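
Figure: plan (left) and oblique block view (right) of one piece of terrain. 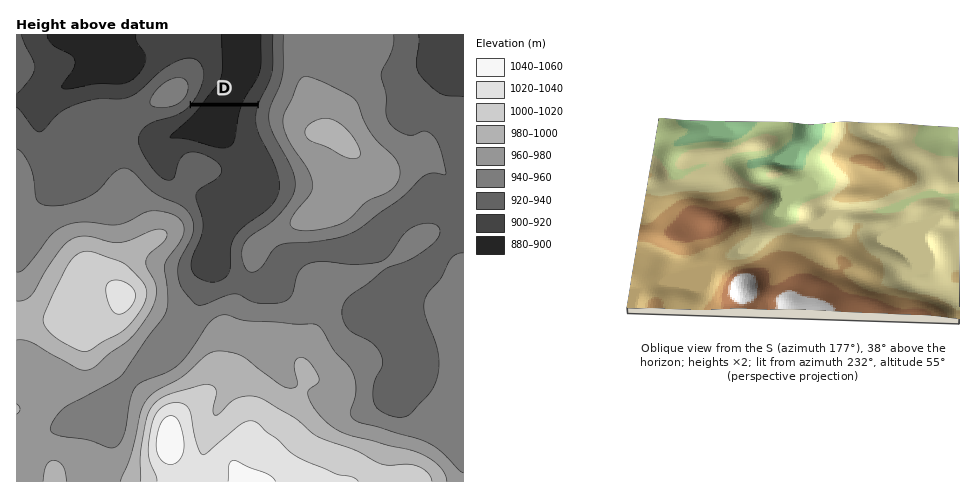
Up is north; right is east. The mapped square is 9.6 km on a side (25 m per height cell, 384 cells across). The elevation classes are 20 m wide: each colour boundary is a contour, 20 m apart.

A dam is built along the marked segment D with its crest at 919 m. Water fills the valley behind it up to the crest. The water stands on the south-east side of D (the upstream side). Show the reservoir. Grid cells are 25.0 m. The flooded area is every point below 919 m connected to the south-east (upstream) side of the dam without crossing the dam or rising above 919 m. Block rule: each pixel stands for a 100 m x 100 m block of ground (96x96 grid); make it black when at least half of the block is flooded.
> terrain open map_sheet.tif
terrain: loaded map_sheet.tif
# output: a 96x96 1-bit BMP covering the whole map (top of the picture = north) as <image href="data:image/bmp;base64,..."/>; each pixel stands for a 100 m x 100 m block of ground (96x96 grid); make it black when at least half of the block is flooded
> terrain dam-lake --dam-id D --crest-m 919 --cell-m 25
<image width="96" height="96" href="data:image/bmp;base64,Qk2+BAAAAAAAAD4AAAAoAAAAYAAAAGAAAAABAAEAAAAAAIAEAAATCwAAEwsAAAIAAAAAAAAA////AAAAAAAAAAAAAAAAAAAAAAAAAAAAAAAAAAAAAAAAAAAAAAAAAAAAAAAAAAAAAAAAAAAAAAAAAAAAAAAAAAAAAAAAAAAAAAAAAAAAAAAAAAAAAAAAAAAAAAAAAAAAAAAAAAAAAAAAAAAAAAAAAAAAAAAAAAAAAAAAAAAAAAAAAAAAAAAAAAAAAAAAAAAAAAAAAAAAAAAAAAAAAAAAAAAAAAAAAAAAAAAAAAAAAAAAAAAAAAAAAAAAAAAAAAAAAAAAAAAAAAAAAAAAAAAAAAAAAAAAAAAAAAAAAAAAAAAAAAAAAAAAAAAAAAAAAAAAAAAAAAAAAAAAAAAAAAAAAAAAAAAAAAAAAAAAAAAAAAAAAAAAAAAAAAAAAAAAAAAAAAAAAAAAAAAAAAAAAAAAAAAAAAAAAAAAAAAAAAAAAAAAAAAAAAAAAAAAAAAAAAAAAAAAAAAAAAAAAAAAAAAAAAAAAAAAAAAAAAAAAAAAAAAAAAAAAAAAAAAAAAAAAAAAAAAAAAAAAAAAAAAAAAAAAAAAAAAAAAAAAAAAAAAAAAAAAAAAAAAAAAAAAAAAAAAAAAAAAAAAAAAAAAAAAAAAAAAAAAAAAAAAAAAAAAAAAAAAAAAAAAAAAAAAAAAAAAAAAAAAAAAAAAAAAAAAAAAAAAAAAAAAAAAAAAAAAAAAAAAAAAAAAAAAAAAAAAAAAAAAAPAAAAAAAAAAAAAAA/gAAAAAAAAAAAAAA/wAAAAAAAAAAAAAA/wAAAAAAAAAAAAAA/wAAAAAAAAAAAAAA/wAAAAAAAAAAAAAA/wAAAAAAAAAAAAAAfwAAAAAAAAAAAAAAfwAAAAAAAAAAAAAAP4AAAAAAAAAAAAAAP4AAAAAAAAAAAAAAP8AAAAAAAAAAAAAAP/AAAAAAAAAAAAAAP/gAAAAAAAAAAAAAP/4AAAAAAAAAAAAAf/8AAAAAAAAAAAAAf/+AAAAAAAAAAAAAf/+AAAAAAAAAAAAAf//AAAAAAAAAAAAAf//AAAAAAAAAAAAAH//AAAAAAAAAAAAAB//AAAAAAAAAAABwA//AAAAAAAAAAADwA//AAAAAAAAAAAHwA/+AAAAAAAAAAAP4B/+AAAAAAAAAAAP4D/+AAAAAAAAAAAf8P/8AAAAAAAAAAAf///4AAAAAAAAAAAf///4AAAAAAAAAAA////wAAAAAAAAAAAf///wAAAAAAAAAAAf///wAAAAAAAAAAAP///gAAAAAAAAAAAB///gAAAAAAAAAAAAP//gAAAAAAAAAAAAD//gAAAAAAAAAAAAB//gAAAAAAAAAAAAAAAAAAAAAAAAAAAAAAAAAAAAAAAAAAAAAAAAAAAAAAAAAAAAAAAAAAAAAAAAAAAAAAAAAAAAAAAAAAAAAAAAAAAAAAAAAAAAAAAAAAAAAAAAAAAAAAAAAAAAAAAAAAAAAAAAAAAAAAAAAAAAAAAAAAAAAAAAAAAAAAAAAAAAAAAAAAAAAAAAAAAAAAAAAAAAAAAAAAAAAAAAAAAAAAAAAAAAAAAAAAAAAAAAAAAAAAA="/>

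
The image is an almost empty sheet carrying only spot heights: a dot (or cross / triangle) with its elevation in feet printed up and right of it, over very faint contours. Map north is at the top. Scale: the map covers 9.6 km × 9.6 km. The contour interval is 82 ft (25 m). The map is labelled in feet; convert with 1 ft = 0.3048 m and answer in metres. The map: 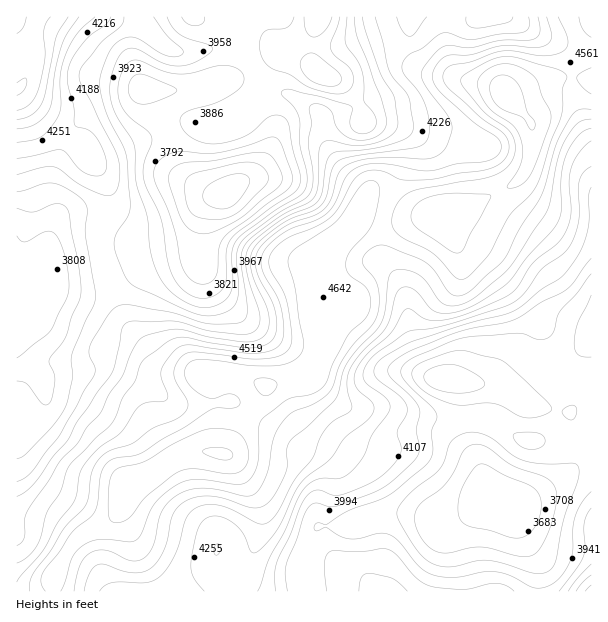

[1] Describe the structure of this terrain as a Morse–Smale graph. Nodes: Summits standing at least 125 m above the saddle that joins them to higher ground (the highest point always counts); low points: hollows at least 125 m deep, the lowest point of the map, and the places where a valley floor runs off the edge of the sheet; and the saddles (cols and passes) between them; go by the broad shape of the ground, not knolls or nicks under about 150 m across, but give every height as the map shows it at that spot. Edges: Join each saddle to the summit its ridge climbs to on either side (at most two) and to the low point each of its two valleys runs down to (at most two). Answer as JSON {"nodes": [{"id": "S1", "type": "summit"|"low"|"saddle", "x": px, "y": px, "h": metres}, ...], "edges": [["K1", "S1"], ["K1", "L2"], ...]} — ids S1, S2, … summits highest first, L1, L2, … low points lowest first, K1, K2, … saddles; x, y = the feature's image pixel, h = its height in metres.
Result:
{"nodes": [
{"id": "S1", "type": "summit", "x": 504, "y": 95, "h": 1465},
{"id": "S2", "type": "summit", "x": 17, "y": 18, "h": 1412},
{"id": "L1", "type": "low", "x": 227, "y": 194, "h": 1059},
{"id": "L2", "type": "low", "x": 515, "y": 507, "h": 1114},
{"id": "K1", "type": "saddle", "x": 384, "y": 215, "h": 1394},
{"id": "K2", "type": "saddle", "x": 99, "y": 249, "h": 1233},
{"id": "K3", "type": "saddle", "x": 240, "y": 32, "h": 1191}],
"edges": [["K1", "S1"], ["K1", "L1"], ["K1", "L2"], ["K2", "S1"], ["K2", "S2"], ["K2", "L1"], ["K3", "S1"], ["K3", "S2"], ["K3", "L1"]]}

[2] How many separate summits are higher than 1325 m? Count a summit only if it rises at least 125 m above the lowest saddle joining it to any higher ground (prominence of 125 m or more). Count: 1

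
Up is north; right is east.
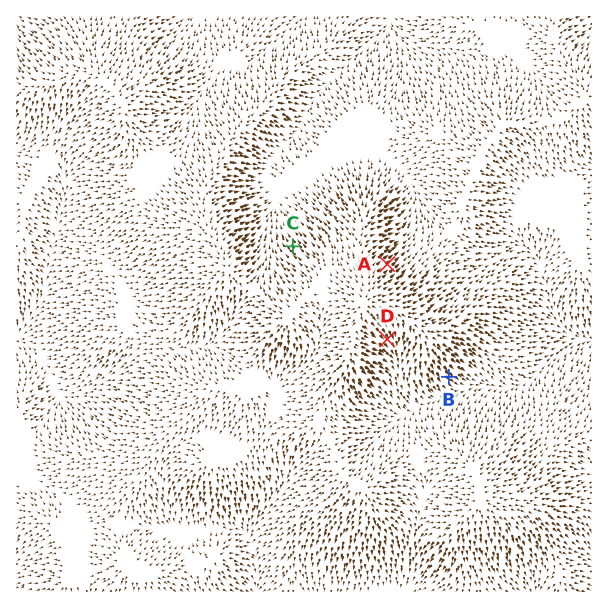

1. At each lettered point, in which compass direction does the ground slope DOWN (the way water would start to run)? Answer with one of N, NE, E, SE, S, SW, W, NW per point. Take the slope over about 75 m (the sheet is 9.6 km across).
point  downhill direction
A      NE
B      SE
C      NW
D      SE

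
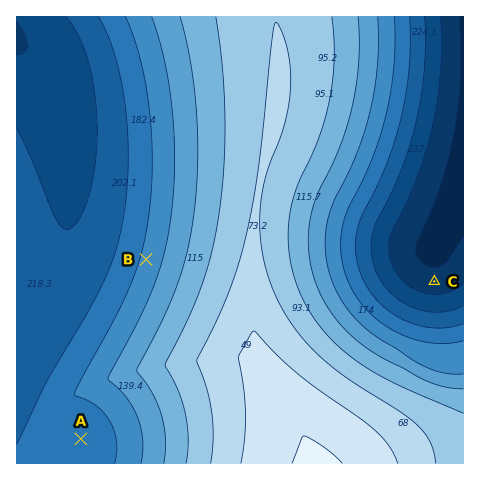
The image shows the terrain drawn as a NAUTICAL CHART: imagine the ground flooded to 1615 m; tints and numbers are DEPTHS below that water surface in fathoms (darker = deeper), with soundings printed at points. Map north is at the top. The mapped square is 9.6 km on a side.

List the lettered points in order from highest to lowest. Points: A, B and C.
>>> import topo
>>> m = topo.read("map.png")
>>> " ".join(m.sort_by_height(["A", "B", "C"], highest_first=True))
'B A C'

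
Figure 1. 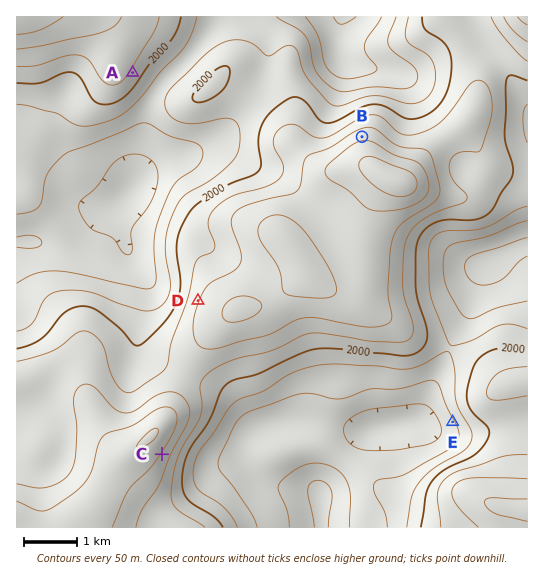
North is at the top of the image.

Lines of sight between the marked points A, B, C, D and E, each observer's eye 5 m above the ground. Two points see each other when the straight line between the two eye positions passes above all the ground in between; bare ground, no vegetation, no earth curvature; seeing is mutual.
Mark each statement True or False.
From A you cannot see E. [True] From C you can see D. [False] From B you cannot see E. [True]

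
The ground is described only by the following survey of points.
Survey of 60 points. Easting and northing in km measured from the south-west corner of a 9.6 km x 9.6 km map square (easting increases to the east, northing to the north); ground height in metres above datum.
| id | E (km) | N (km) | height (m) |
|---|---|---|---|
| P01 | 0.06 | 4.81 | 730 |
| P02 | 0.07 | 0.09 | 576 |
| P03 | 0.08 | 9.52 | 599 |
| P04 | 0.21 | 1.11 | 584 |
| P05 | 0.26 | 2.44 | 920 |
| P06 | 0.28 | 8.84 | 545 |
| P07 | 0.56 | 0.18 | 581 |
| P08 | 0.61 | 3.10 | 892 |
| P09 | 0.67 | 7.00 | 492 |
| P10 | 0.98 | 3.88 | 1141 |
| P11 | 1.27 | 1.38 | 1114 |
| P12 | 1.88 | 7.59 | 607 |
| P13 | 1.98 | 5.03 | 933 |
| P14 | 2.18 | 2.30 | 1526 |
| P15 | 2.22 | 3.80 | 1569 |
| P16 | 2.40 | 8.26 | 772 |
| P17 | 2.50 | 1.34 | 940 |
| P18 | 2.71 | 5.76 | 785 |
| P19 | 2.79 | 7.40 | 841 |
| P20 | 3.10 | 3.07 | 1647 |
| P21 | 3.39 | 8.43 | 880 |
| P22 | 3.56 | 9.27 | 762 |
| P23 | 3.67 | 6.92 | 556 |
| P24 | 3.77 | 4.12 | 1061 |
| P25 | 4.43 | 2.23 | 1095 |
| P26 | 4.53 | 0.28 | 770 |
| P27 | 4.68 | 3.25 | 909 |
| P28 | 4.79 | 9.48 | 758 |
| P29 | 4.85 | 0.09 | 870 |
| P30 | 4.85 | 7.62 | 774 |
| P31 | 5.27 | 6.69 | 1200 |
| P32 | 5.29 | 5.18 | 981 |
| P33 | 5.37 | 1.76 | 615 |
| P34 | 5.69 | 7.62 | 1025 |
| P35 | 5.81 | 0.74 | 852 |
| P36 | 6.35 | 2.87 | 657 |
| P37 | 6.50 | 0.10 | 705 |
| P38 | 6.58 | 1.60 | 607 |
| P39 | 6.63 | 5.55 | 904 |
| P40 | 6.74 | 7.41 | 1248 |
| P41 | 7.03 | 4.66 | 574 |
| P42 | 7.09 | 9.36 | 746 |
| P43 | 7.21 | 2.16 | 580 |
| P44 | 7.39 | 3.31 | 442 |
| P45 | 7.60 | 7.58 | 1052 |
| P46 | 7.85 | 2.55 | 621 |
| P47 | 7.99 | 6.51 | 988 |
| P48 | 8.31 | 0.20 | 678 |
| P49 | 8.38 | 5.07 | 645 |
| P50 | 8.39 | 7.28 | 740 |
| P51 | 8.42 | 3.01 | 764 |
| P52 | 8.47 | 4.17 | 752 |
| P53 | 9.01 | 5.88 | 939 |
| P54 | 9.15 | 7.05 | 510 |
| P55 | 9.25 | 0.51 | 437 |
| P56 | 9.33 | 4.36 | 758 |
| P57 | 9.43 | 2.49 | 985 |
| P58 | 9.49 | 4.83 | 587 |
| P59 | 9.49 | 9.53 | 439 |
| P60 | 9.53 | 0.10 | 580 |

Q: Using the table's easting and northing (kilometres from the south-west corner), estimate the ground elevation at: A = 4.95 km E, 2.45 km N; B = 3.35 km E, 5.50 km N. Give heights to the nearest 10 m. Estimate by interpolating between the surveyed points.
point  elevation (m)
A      870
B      950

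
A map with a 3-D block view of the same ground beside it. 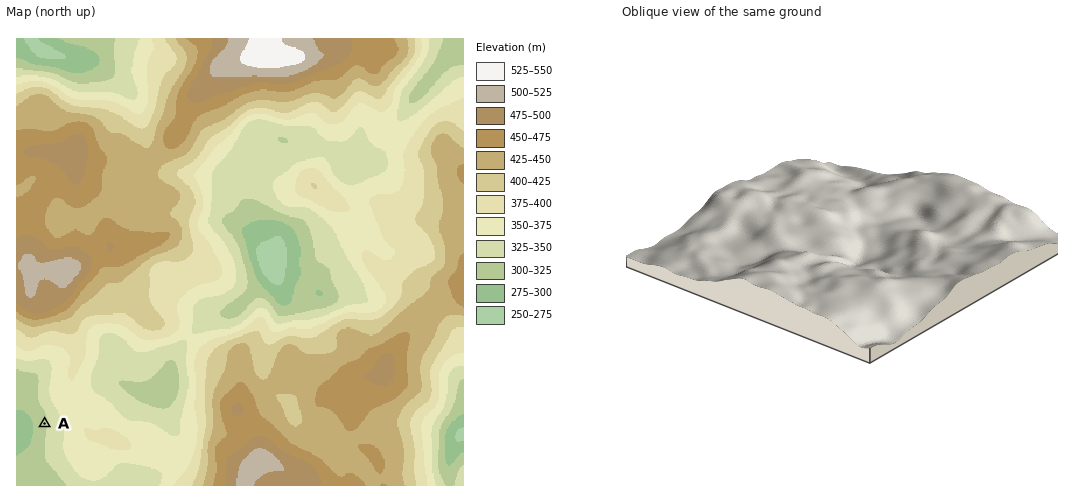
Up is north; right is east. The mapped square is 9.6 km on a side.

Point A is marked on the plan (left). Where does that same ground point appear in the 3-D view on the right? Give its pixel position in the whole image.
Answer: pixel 670 246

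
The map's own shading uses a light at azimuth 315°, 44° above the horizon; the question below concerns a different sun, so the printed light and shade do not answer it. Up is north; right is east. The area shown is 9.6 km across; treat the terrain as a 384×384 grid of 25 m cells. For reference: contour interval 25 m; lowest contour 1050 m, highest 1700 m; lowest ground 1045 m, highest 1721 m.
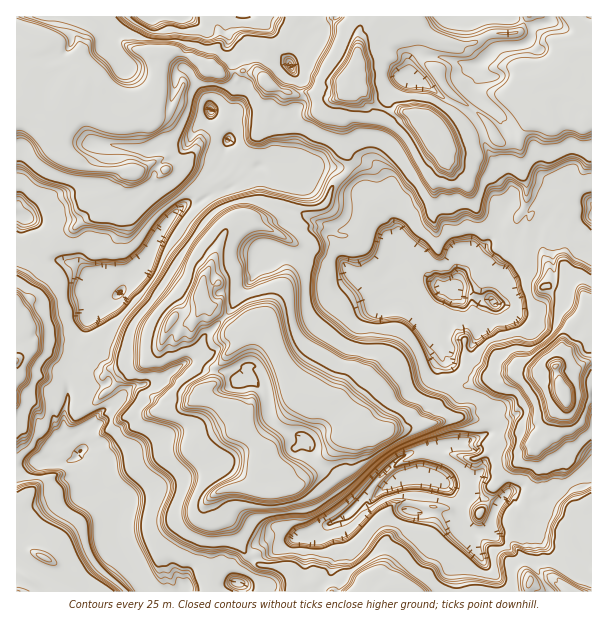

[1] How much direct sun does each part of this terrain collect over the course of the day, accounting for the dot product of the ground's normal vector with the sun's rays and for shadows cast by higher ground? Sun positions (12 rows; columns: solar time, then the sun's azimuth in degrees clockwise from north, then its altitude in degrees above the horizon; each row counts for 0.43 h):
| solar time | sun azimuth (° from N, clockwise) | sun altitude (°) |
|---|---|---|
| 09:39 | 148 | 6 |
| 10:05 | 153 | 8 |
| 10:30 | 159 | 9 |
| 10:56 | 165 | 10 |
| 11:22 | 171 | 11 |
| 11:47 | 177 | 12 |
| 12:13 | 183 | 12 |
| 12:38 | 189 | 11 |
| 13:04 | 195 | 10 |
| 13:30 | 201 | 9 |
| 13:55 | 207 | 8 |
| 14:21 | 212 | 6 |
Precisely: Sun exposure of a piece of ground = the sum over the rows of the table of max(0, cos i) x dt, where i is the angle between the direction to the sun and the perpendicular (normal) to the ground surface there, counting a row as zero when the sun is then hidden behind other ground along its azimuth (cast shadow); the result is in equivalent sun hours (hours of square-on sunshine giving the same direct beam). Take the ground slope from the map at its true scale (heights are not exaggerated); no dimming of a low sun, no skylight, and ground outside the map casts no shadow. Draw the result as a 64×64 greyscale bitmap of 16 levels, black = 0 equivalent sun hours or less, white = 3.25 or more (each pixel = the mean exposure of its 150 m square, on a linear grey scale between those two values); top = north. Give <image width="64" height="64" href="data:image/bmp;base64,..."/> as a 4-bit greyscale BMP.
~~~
<image width="64" height="64" href="data:image/bmp;base64,Qk12CAAAAAAAAHYAAAAoAAAAQAAAAEAAAAABAAQAAAAAAAAIAAATCwAAEwsAABAAAAAAAAAAAAAAABEREQAiIiIAMzMzAERERABVVVUAZmZmAHd3dwCIiIgAmZmZAKqqqgC7u7sAzMzMAN3d3QDu7u4A////AAJDNERDEAJEZkVUMAA0Q0REEAJENEMgMhEiETRnSVIAQyRERCAAE0inmERGaneYQzQhETRDIQEgAAAANCIzEAEzRWRCAAAjWZnJREV43aUyIhAAASAAAQAAAABDAAAAEkWYNEEAASN3Z1VVRYtAARAAAAAAAAAAAAAAATIREAEiRBA0MAASNIREau/+xRAAAAAAAAAAAAABEAARAQAAEjNDEjQhERI1ZFnqZmZVQQAAAAAAAAAAASIAAAAAAAFERENDMhIhIjREq1jf/aV0EAAAAAAAAAASEAAAABAAAUREREIAEiEiIkR0a3VYllpkRDAAAAAAAAAAABYRMQAANEREIAAQIjMiMzRVRERrq//+6jAAAAAAAAEiNkEjMiEUREQQAQAjMzIzEzNZdVjO///cxxAAAAABIiIQIgIzMhM0NEAhASMzNEMiIife79us7ZzdogAAAAAAEyBWETQyEBICMiESMzNZUyMxIBRURERGtX3cMAAAAAACImh3RDMgAAACISIzNbdDZzMxAANEREM2Vs7TAAAAACMhFHZb2WIAEAABIzM1ZFqkSEIQA0REMQJESO5hIAAVU2U0julpyzEgAAISMzVEaEWnMyADREIAA4qZn/w2eHVZmnREnIRFplYgE0EzZ0RURWRDNHVEQQAjaczu//hDMyABVCR4u2Rqx3QjRUR3VoRDNER8tkMhEjR3VVfP//2FMQMzMzRZyWmIalRDSJXNdEQ0RXZEMQEzV0REREar///tyEM0EkR8tkVFlsdCOnRovHRGdEQwBIrKdERDMiJGve+VVDIkWcuIRYWIe8hDRKuGaJpkRDEWmnZUREIAEyABNEMzQyNaioZllFZEeUETEkSNyERDMzd0RERDIAARAAEAFERFRWW8d0QzRUQ4YgIgJDNEIRATRkREREEAAQAAAAAja8aFd3RVlVRFRDFFMRACETQgAANVREQyEAARAAAAAUrHaoh1QjN3eERERlqnQgAQARAAI2REMgAAEiABAAASNkSqaUMQNERERERCdknbYAEAEhI1dEMAAAEhACIQAAIhNEQ0RiJHaWl0REIURVaIMhBLlmlkMAAAAQABIgAAAiEzEiAhIhQllXREQyNERnVUIRWsuEQQAAAAABIgEQABERIQAAASAENEVERDIjREiZhFdUeFQwAAAAAAEQEgABIQAAAAABABRDRDMjMhMzNmiXM1RERDEQAAAAAAAQAREAAAAAAAABNEMyMgASEhIjdGuiFEREIhAAAAAAAAASIQAAAAAAABM0ITIyAAAQECEzN4gBNEMjEAAAAAAAASIhARAAAAAAAjMSMzEAAAAAEQFERQABISMyAAAAAAASIhAAAAAAAAABMRMiMREAAAAAEDQhEAAAE0MAAAAAACIhAAAAAAEREQEwAQJDIiEAAAARFDQhAAAjQxAQAAACIiAAAkQhE0UhAAEAEjUzMiEAAAISMyIAABE0MjAAASIzMREkMiJDERIgAAASJEMzMhAAASAxIgAAACRTMBIjIzNHh2MzI3MhEyEAASEki7qVERERIBMiAAABM2NFh0MzMzRUUzN5QyICEAESNXh1VVZREQERAjMQABIzdVh4kzMzSoMzSIQzIQAAEzMzREREREMREAIiRWMiV0M0NERlMzaleGWFMzMiEAASMzNIRFaZRCEQADNEnM2BIxNERFZDamZJu4YzMzMxESABMza97aiEQQEAA0RHUQEzJERESrmUjFZURDNEQzMzEAJENXZURGhUEBAANEMQEjR5hUREilSG3au0M0RENEQSR0RHZERERpZREAABEAEjRWhlRERERmRVmWRENEREREilRHVEREREaWYxAAAAAREAA1RERERJV1VoVkRHVEREalRYhUREVlRFhSIQAAAAAAACZkRERJh9/+xpx1dkRESUXOyFVWjO6FVIUhEAAAAAAAE5hVVGpaZnVWeb2WREREjIV77+7HRXamRzIQAAAAAREQOal4tYZuxkhVdleXRFjXW9ljEAAQFQJEMhEAABIzMjZ2ZYtllqZ1RmRER83ZnUSZRDEAAAAAEyJCIRESMzNFiFV4lkhadEVEaqqEVHylRpVEIBAAASI0ECMgJLpWeM2lRGdUaHhEMjN7mHWIZFXMVERlaczMyVRQAjNGaMzMhVZ1REi2pUQiM2QjfM3b7pVERFm4ZWd5yGICRkRERFVZ7uzN7GpkQxIjUSR4ZXlnRERERURERERoZiEkQ0RERbtlWIZViEQxEhURRlREREREREREREREREV2QCRFREVUNEV5hVRCIQARQRSFREREREREREREREREQ1VoWMlHjMpkXNzJMxAAACMBWFRERERERERERERDI0RCVbzbdWzHQkQ0RFUzEAACICMzNERERERERERERDAAJEIkjvlVhjAAA0REQjEAABISMgAURERERERERERDAAAkQwS5dWhRAAABMDRDMQABMzIiM0RERERERERERDAAAmRIa1MQEAAAAREhFEM1QSMhIzIjMzM0REREREIzEAFbVEijEAEhABIyIRIDIjRGYiWJljEAAANEREREQhIgI1IiIgAAECMhIzMiEhETNHh3dlRpcxAAJENEREQxEBIyAAAAAAAAAiETMzISIRM0RVVCEAKLukEyIzRDIQAAEzIAAAAAAAAAAANDMyMhEzREQwAAAAERIgADRBAAAAEjMQAAAAAAAAAAAUQzURMzRERCAAAAAABIQFVC"/>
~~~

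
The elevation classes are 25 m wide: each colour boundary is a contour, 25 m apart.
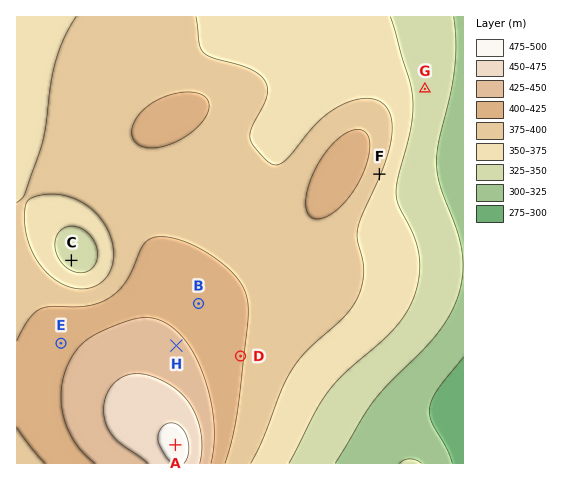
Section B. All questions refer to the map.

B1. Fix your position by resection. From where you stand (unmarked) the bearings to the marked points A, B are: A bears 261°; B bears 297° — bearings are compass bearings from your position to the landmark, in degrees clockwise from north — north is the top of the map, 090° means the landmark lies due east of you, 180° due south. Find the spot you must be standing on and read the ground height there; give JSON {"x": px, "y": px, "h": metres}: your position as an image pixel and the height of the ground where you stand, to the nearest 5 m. {"x": 404, "y": 408, "h": 310}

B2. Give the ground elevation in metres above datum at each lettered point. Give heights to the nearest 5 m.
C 340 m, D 400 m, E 415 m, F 375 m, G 340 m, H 430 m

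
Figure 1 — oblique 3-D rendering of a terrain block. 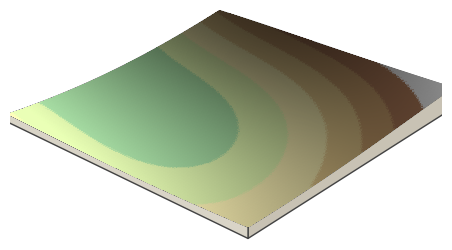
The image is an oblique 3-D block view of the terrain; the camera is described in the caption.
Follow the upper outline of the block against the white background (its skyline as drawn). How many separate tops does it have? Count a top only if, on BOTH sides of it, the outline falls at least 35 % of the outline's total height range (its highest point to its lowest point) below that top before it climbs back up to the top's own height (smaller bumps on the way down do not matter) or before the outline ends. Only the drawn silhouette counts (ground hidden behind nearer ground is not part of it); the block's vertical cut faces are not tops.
1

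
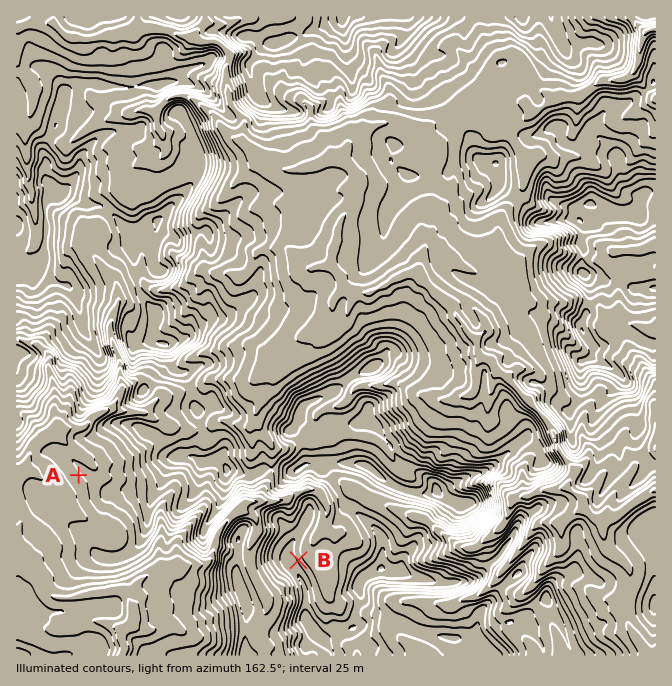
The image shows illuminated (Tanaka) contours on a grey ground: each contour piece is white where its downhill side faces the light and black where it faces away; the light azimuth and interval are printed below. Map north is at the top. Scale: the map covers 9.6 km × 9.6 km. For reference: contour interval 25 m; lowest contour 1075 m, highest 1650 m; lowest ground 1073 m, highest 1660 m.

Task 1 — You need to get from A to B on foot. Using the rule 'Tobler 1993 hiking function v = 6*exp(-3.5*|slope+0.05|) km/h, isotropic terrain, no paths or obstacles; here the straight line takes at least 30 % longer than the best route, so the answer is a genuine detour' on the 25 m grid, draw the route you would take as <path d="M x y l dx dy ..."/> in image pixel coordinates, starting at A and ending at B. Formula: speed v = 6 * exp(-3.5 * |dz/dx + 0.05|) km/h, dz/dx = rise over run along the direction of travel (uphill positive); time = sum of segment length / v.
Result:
<path d="M78 475l7 3 3 0 14 7 62 0 10-5 3 0 13 7 2 1 7 4 6-4 4 2 6 7 4 6 3 2 3-2 14-13 3-2 2 0 6 4 10 0 4 1 3 4 7 3 1 3 7 0 3 2 2 2 3 7 0 3 2 3 0 15 3 7 0 12 3 6"/>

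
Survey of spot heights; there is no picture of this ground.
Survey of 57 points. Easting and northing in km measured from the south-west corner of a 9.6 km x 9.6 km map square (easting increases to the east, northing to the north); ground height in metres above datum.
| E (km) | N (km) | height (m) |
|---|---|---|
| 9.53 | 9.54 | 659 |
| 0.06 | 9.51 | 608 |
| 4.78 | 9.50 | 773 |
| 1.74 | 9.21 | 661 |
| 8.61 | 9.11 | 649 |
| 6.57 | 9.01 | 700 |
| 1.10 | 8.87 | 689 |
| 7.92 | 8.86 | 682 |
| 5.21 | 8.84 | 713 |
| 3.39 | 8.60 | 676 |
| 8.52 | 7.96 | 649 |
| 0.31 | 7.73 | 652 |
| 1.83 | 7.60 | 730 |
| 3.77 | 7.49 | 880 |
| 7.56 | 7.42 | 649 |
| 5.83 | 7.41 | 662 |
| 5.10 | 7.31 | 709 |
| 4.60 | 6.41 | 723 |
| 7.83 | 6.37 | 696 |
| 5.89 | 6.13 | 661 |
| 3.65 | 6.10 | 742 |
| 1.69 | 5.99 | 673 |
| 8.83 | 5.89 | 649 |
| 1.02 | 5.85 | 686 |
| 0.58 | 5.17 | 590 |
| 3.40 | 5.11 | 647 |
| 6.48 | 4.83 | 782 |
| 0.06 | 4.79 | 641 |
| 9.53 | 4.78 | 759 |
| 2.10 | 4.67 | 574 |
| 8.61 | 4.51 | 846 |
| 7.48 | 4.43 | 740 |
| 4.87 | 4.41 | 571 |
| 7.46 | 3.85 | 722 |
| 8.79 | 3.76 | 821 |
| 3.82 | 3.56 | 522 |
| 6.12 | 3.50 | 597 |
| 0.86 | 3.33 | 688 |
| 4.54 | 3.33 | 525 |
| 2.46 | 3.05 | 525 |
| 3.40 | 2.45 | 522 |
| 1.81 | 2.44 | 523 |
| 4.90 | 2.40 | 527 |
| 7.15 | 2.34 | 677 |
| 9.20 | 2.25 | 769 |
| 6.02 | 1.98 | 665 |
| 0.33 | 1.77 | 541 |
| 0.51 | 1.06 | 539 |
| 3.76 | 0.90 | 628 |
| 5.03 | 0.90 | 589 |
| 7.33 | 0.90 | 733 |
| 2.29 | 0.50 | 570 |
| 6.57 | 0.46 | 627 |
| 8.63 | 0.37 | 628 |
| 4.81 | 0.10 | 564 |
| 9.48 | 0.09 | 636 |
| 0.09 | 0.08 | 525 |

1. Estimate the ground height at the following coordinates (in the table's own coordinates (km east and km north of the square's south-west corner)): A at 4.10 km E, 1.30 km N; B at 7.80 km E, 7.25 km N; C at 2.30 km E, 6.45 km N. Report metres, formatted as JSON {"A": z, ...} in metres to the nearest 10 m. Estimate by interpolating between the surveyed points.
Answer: {"A": 590, "B": 650, "C": 690}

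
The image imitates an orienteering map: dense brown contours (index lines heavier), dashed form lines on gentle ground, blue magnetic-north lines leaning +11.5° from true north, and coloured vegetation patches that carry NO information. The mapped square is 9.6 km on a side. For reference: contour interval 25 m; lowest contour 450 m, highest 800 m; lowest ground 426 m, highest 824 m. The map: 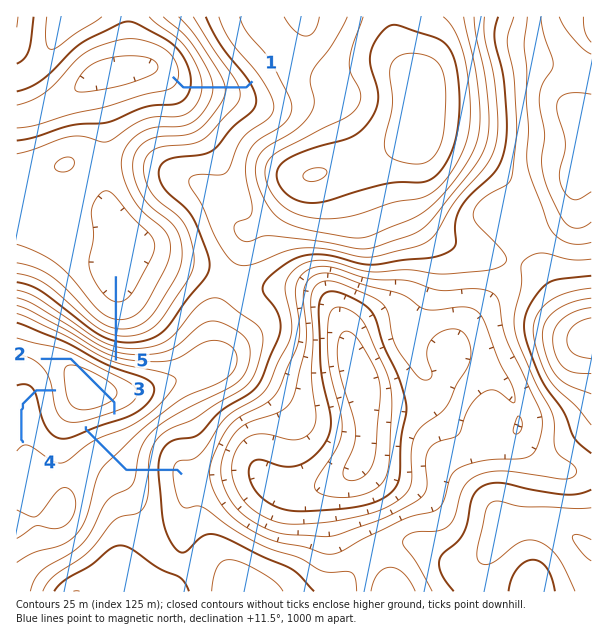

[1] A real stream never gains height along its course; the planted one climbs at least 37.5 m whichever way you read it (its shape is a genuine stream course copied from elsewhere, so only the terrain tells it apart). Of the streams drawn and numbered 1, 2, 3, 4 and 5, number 3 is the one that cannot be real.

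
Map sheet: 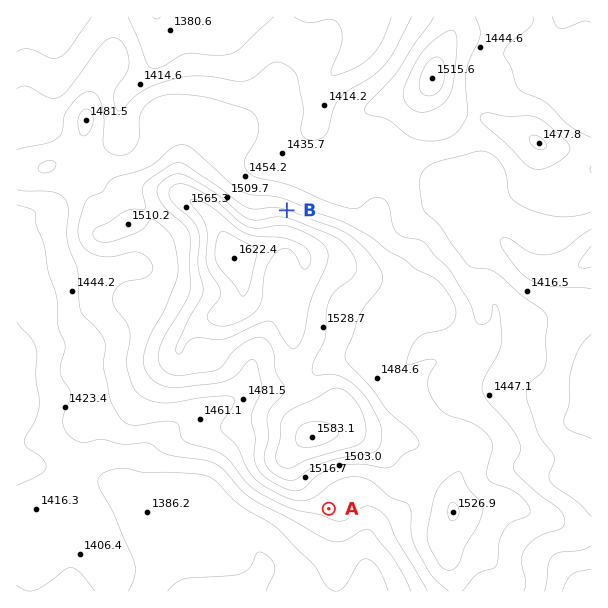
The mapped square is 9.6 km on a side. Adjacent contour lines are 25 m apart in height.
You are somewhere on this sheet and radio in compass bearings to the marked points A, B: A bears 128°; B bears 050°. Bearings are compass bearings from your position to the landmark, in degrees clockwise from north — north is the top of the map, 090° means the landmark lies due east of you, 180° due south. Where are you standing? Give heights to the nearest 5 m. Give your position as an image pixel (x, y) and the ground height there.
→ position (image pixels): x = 123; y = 348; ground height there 1465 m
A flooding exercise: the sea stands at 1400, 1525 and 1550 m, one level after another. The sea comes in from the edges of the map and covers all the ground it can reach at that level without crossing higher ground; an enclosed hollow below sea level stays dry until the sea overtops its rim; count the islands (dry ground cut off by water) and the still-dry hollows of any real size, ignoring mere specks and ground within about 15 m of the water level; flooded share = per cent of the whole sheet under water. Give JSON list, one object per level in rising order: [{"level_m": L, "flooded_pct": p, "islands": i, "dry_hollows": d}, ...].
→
[{"level_m": 1400, "flooded_pct": 12, "islands": 0, "dry_hollows": 0}, {"level_m": 1525, "flooded_pct": 90, "islands": 1, "dry_hollows": 0}, {"level_m": 1550, "flooded_pct": 94, "islands": 2, "dry_hollows": 0}]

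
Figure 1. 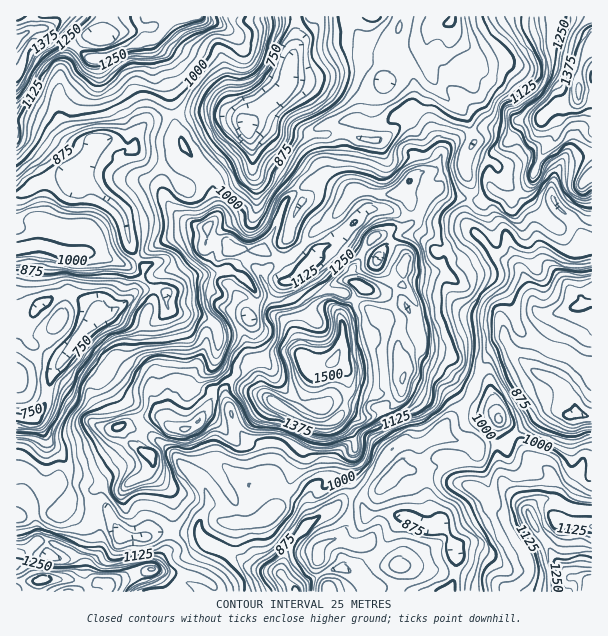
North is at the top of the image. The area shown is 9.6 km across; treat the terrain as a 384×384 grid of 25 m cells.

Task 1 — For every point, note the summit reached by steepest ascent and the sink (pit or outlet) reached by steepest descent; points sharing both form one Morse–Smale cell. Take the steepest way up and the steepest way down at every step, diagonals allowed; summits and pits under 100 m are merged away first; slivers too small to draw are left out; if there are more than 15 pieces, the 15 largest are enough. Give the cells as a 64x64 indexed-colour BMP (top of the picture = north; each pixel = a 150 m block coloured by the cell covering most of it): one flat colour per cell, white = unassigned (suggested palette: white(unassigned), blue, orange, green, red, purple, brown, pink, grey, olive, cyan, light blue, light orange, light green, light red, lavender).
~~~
<image width="64" height="64" href="data:image/bmp;base64,Qk12CAAAAAAAAHYAAAAoAAAAQAAAAEAAAAABAAQAAAAAAAAIAAATCwAAEwsAABAAAAAAAAAA////ALR3HwAOf/8ALKAsACgn1gC9Z5QAS1aMAMJ34wB/f38AIr28AM++FwDox64AeLv/AIrfmACWmP8A1bDFAN3d3d3d3d3d3d3dAAAAAAMzMzMzMzMzM6qqqqqqqqqq3d3d3d7u3d3d3dAAAAAAMzMzMzMzMzMzOqqqqqqqqq/d3d3d7u7u7u7u7gAAAzMzMzMzMzMzMzM6qqqqqqqv/93d3d3u7u7u7u7u4AMzMzMzMzMzMzMzMzqqqqqqqv//3d3d3d7u7u7u7u7jMzMzMzMzMzMzMzMzOqqqqqqq///d3d3d3u7u7u7u5mYzMzMzMzMzMzMzMzM6qqqqqq///93d3d3e7mZu7uZmZjMzMzMzMzMzMzMzM6qqqqqq////3d3d3d7mZmZmZmZmMzMzMzMzMzMzMzM6qqqqqqr////d3d3d3mZmZmZmZmZmZjMzMzMzMzMzMzqqqqqqr////93d3d3eZmZmZmZmZmZmYzMzMzMzMzMzqqqqqqrP//zMAA3QAAZmZmZmZmZmZmZmMzMzMzMzMzOqqqqqqszMzMwAAAAAJmZmZmZmZmZmZmYzMzMzMzMzM6qqqqqszMzMzAACIiIiIiZmZmZmZmZmZjMzMzMzMzMzqqqqqszMzMzMAAIiIiIiIiZmZmZmZmZmYzMzMzMzMzOqqqqqzMzMzMwAAiIiIiIiJmZmZmZmZmZjMzMzMzMzMzOqqqrMzMzMzAACIiIiIiJmZmZmZmZmZmYzMzMzMzMzMzqqqszMzMzMAAIiIiIiJmZmZmZmZmZmZjMzMzMzMzMzOqqqzMzMzMwAAiIiIiJmZmZmZmZmZmZmYzMzMzMzMzqqqqrMzMzMzAACIiIiImZmYRFmYRZmZmZjMzMzMzMzM6qqqszMzMzMIiIiIiIiIiIhEREREWZmYRERMxMzMzMzOqqszMzMzMwiIiIiIiIiIiERERERFmYRERERERMzMzMzrMzMzMzMRCIiIiIiIiIiIREiERERERERERERETMzMzPMzMzMzMxEIiIiIiIiIiIiEiIRESEREREREREREzMzNEzMzMzMxEQiIiIiIiIiIiIiIiIiIRERERERERETMzNETMzMzMxERCIiIiIiIiIiIiIiIiIhERERERERERMzNEREzMzMREREIiIiIiIiIiIiIiIiIiERERERERERFERERETMzEREREQiIiIiIiIiIiIiIiIiEREREREREREUREREREzERERERCIiIiIiIiIiIiIiIiIREREREREREREUREREREREREREIiIiIiIiIiIiIiIiIRERERERERERERREREREREREREQiIiIiIiIiIiIiIiIhERERERERERERFERERERERERERLIiIiIiIiIiIiIiIhEREREREREREREUREREREREREREuyIiIiuyIiIiIiIiERERERERERERERRERERERESZmUS7uyIru7siIiIiIiIhERERERERERERRERERERESZmZmbu7u7u7u7IiIiIiIhERERERERERERRERERERERJmZmZu7u7u7u7uyIiIiIhERERERERERERFEREREREREmZmZm7u7u7u7u7IiIiIiEREREREREREREUREREREREmZmZmbu7u7u7u7siIiIiIRERERERERERERERFEREREmZmZmQu7u7C7u7siIiIiIhEREREREREREREREURERJmZmZmZC7sAAAu7uyIiIiIiIRERERERERERERERRERJmZmZmZkLu7AAC7uyIiIiIiERERERERERERERERRERJmZmZmZmZu7u7u7u7IiIiIiERERERERERERERERRERJmZmZmZmZm7u7u7u7siIiIiIhERERERERERERERREREmZmZmZmZmbu7u7u7siIiIiIiERERERERERERERFERESZmZmZmZmZu7u7u7siIiIiIiIREREREREREREREURERJWZmZmZmZl7u7u7siIiIiIiIhERERERERERERERERERFVVVmZmZmXe7u7siIiIiIiIiERERERERERERERERERFVVVVZmZmZd3d3uyIiIiIiIiEREREREREREREREREREVVVVVWZmZl3d3d3IiIiIiIiERERERERERERERERERERVVVVVZmZmXd3d3ciIiIiIiERERERERERERERERERERFVVVVVmZmZd3d3d3IiIiIiIRERERERERERERERERERERVVVVVZmZl3d3d3d3dyIiIRERERERERERERERERERERFVVVVVWZmXd3d3d3d3ciIhERERERERERERERERERERFVVVVVVZmZd3d3d3d3d3IiERERGBEREREREREREREREVVVVVVZmZl3d3d3d3d3d3iIiIiIgRERERERERERERERVVVVVVmZmXd3d3d3d3d3eIiIiIiIEREREREREREREVVVVVVVVVWZd3d3d3d3d3d4iIiIiIiBEREREREREREVVVVVVVVVVVl3d3d3d3d3d3iIiIiIiIgRERERERERERVVBVVVVVVVVXd3d3d3d3d3iIiIiIiIiBERERERERERVQAFVVVVVVVVd3d3d3d3d3eIiIiIiIiIgRERERERERFVAAVVVVVVVVV3d3d3iHd3d4iIiIiIiIiBEREREREREVUABVVVVVVVVXd3d3iIiHd4iIiIiIiIiIERERERERERVQBVVVVVVVVVd3d4iIiIiIiIiIiIiIiIgRERERERERFVBVVVVVVVVVWId4iIiIiIiIiIiIiIiIiBERERERERERVVVVVVVVVVVYiIiIiIiIiIiIiIiIiIiIEREREREREREVVVVVVVVVVV"/>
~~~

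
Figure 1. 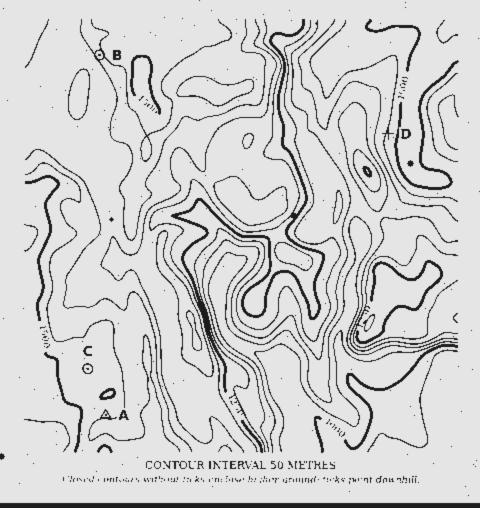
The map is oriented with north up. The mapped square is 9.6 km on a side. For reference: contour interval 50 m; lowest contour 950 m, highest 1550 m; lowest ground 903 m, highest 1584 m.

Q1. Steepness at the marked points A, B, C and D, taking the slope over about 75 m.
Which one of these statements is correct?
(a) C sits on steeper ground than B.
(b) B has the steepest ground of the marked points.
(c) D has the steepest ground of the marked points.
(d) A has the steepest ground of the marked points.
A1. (b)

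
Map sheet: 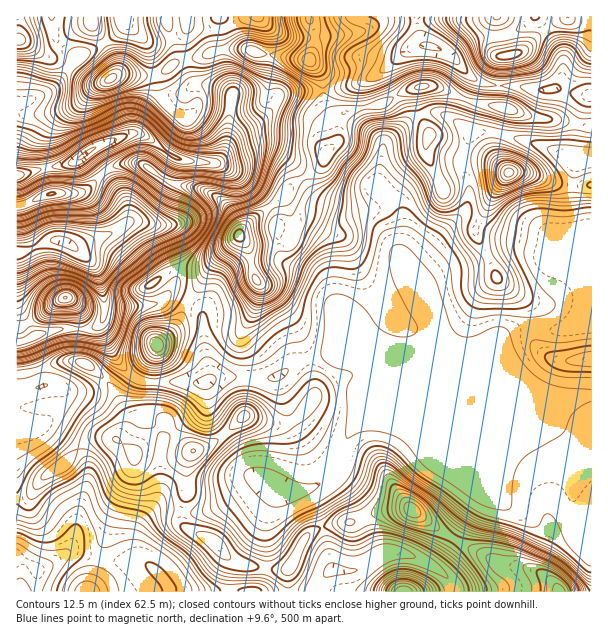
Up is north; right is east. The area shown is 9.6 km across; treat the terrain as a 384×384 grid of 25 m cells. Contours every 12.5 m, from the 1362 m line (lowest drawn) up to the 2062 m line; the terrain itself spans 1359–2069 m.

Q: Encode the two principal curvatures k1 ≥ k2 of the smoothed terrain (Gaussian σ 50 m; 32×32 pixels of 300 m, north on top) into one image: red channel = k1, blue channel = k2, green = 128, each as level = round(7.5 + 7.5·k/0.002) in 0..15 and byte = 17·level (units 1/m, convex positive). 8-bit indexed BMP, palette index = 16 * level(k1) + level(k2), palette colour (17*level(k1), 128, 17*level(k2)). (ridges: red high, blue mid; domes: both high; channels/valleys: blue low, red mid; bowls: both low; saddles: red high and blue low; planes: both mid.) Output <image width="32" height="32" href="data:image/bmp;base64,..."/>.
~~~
<image width="32" height="32" href="data:image/bmp;base64,Qk02CAAAAAAAADYEAAAoAAAAIAAAACAAAAABAAgAAAAAAAAEAAATCwAAEwsAAAABAAAAAAAAAIAAABGAAAAigAAAM4AAAESAAABVgAAAZoAAAHeAAACIgAAAmYAAAKqAAAC7gAAAzIAAAN2AAADugAAA/4AAAACAEQARgBEAIoARADOAEQBEgBEAVYARAGaAEQB3gBEAiIARAJmAEQCqgBEAu4ARAMyAEQDdgBEA7oARAP+AEQAAgCIAEYAiACKAIgAzgCIARIAiAFWAIgBmgCIAd4AiAIiAIgCZgCIAqoAiALuAIgDMgCIA3YAiAO6AIgD/gCIAAIAzABGAMwAigDMAM4AzAESAMwBVgDMAZoAzAHeAMwCIgDMAmYAzAKqAMwC7gDMAzIAzAN2AMwDugDMA/4AzAACARAARgEQAIoBEADOARABEgEQAVYBEAGaARAB3gEQAiIBEAJmARACqgEQAu4BEAMyARADdgEQA7oBEAP+ARAAAgFUAEYBVACKAVQAzgFUARIBVAFWAVQBmgFUAd4BVAIiAVQCZgFUAqoBVALuAVQDMgFUA3YBVAO6AVQD/gFUAAIBmABGAZgAigGYAM4BmAESAZgBVgGYAZoBmAHeAZgCIgGYAmYBmAKqAZgC7gGYAzIBmAN2AZgDugGYA/4BmAACAdwARgHcAIoB3ADOAdwBEgHcAVYB3AGaAdwB3gHcAiIB3AJmAdwCqgHcAu4B3AMyAdwDdgHcA7oB3AP+AdwAAgIgAEYCIACKAiAAzgIgARICIAFWAiABmgIgAd4CIAIiAiACZgIgAqoCIALuAiADMgIgA3YCIAO6AiAD/gIgAAICZABGAmQAigJkAM4CZAESAmQBVgJkAZoCZAHeAmQCIgJkAmYCZAKqAmQC7gJkAzICZAN2AmQDugJkA/4CZAACAqgARgKoAIoCqADOAqgBEgKoAVYCqAGaAqgB3gKoAiICqAJmAqgCqgKoAu4CqAMyAqgDdgKoA7oCqAP+AqgAAgLsAEYC7ACKAuwAzgLsARIC7AFWAuwBmgLsAd4C7AIiAuwCZgLsAqoC7ALuAuwDMgLsA3YC7AO6AuwD/gLsAAIDMABGAzAAigMwAM4DMAESAzABVgMwAZoDMAHeAzACIgMwAmYDMAKqAzAC7gMwAzIDMAN2AzADugMwA/4DMAACA3QARgN0AIoDdADOA3QBEgN0AVYDdAGaA3QB3gN0AiIDdAJmA3QCqgN0Au4DdAMyA3QDdgN0A7oDdAP+A3QAAgO4AEYDuACKA7gAzgO4ARIDuAFWA7gBmgO4Ad4DuAIiA7gCZgO4AqoDuALuA7gDMgO4A3YDuAO6A7gD/gO4AAID/ABGA/wAigP8AM4D/AESA/wBVgP8AZoD/AHeA/wCIgP8AmYD/AKqA/wC7gP8AzID/AN2A/wDugP8A/4D/AIeGh5iYh4eHd3aFlYR0laZ1h4eVx9rHpHR1lod3t+qyh3aGh4aHd3d2dpeoyMe3uIZ2hoWElIJzhqeol9fYlXJ2h4aGh4d3dYWHt7iGdnXHlnWWhnVzdZe3x7jIloODhoeXh3aHh3aGqLenl3Z2dZfHtqmXlZe3x7eWhYSDhoeHmId3doeHd4aXloWGh3d3hYWXuKamydmnhnR1doeIh4emp3Z2hpeYhoaol3Z3d3d3dnV2hpfXp4SEdneHh4iHh4bIuIV1mJiHhqaFdXd3d4eHd3aG2KZzdXd3h4eHh4eHhoa3poaXmIeGuLh1dXZ3h4eHhpa3hHaHh4eHh4d3h4d3dnanqJiHh4anttaGhoeHh4eHhoWGh4eHh4eHh4d3h4d3doeHl4eHmJZkptm3lpeHh4d3h4eHd3d3d3eHh4eIh4iHdnaXp6iolnWFuaaGh5iHh3d3h4eHh4d3d4eHh4eGdnZ1lreEgoKEdoWUhXaHmIeHh4eHh4eIh4d3h4aGdvfmxuj3k6O3poWGhoaHh4aGh4eHh4eHh4eHh4eHl6iXcJXY2KSip9u5hXaHmId3h4d3h4eHh4d3h4d3h4eXh5elgICQYWS4yseWhoenhnaHh4eHh4iIiIeHh3d3h4d2hpT2t+ahc7STlZZ2dpW1hZWHd3eHiIeHh4eHdoaHh4d3pMb9+8DE6KZ0l4Z0ldnIlXV3d4eHh3eHh5eYp5eHh4eFpsalYKXI+LaGpmO36aandXeHh4d3d3d3h6mohneHh3Okk3F0lHSm6NXWpsW2dKZ2dpeGd3d3d3aWp4Z2d4d3koJzdIWFhYSEhMX52qeVqJanqYd2d3d2h7iHdod3d4e3ZGOEpIN0cnBQYMf6tnWXl4aHhoeHhoWVp5Z2d3aGdvf219jIhWOFlnW085Xlt5eHh4aGh4aFyJWFxnRkdYaGg/j59udzY6f49vi2YoTYp5amdXZ3dnXIloTWyKa2prdwkIBh1/X3+bSAgGBzdciWp7h2hIaGp6d2hLf856aGhqe4pXCAk8ezkJCjgoaFlpaYuLmUdIe4h4aVtpWDg3WGh5jHpnOAYHC267iThYaGl5eHt3NThaiphXWDgoSWlqeXprfYuIZipfe4uZOml5SomIe3xreUlIN0lrbY18inloZ1hcbXp7TVloa4c2S3dISmlpWm18a3tubWxqWEdYV2dYaTtfn61raXdaV0Y6R0hbWmhXODt9nZlICQgYOUhoaWt6dyhMi3lLi2uLW32MbYyoZ1h4WDhINxpfrpyZVjp8qVhoakk4RzpXaXpdi3lJS2p5aXhnZ1dHS1pZbHpXSmp3WGqMl1dZa4dYaWlHODqLiXhpeol6W2yKenlnWmuKY="/>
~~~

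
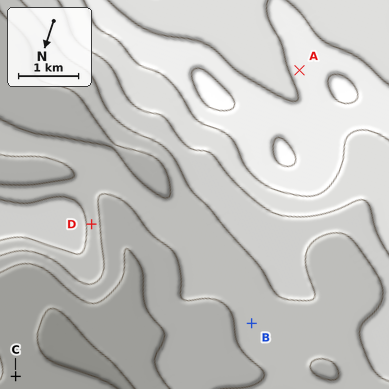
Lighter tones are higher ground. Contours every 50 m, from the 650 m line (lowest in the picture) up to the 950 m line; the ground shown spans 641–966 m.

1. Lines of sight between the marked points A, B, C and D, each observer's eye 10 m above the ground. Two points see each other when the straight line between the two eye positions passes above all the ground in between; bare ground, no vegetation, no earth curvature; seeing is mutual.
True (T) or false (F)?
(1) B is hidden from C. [F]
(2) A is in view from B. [F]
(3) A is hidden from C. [T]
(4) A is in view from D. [F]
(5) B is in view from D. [T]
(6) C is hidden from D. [T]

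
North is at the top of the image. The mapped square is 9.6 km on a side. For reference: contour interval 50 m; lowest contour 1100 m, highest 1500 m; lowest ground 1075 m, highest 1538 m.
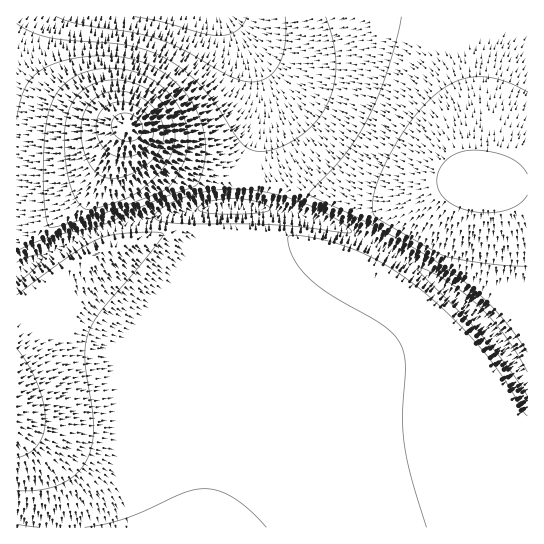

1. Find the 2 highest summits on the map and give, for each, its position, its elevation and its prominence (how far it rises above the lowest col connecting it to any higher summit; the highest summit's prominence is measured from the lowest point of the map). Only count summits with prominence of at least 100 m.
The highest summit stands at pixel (130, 126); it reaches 1538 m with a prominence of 463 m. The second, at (479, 182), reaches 1362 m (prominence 145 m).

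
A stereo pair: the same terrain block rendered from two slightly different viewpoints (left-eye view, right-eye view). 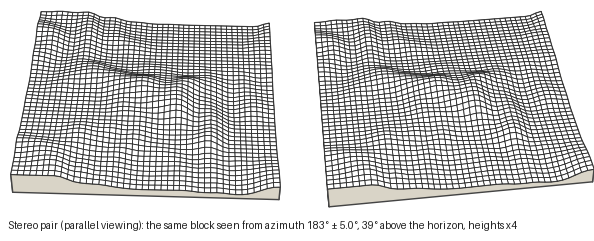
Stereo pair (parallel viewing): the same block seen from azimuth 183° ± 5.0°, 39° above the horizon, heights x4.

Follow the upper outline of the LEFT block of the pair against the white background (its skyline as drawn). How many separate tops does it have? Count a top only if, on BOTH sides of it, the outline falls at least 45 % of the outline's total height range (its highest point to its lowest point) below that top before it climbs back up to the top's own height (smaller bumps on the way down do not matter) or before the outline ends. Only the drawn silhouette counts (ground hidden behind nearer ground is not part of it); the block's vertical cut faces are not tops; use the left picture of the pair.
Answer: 2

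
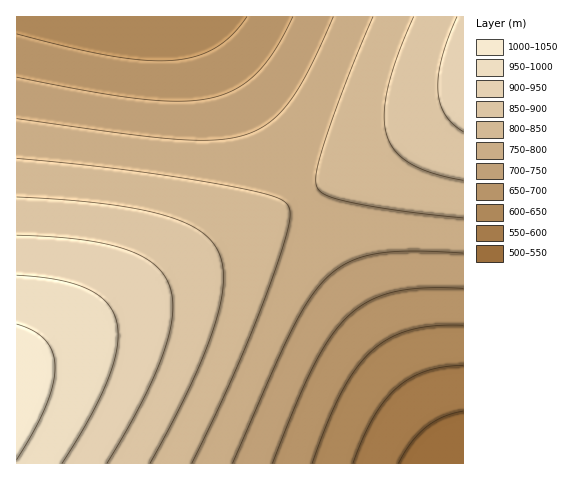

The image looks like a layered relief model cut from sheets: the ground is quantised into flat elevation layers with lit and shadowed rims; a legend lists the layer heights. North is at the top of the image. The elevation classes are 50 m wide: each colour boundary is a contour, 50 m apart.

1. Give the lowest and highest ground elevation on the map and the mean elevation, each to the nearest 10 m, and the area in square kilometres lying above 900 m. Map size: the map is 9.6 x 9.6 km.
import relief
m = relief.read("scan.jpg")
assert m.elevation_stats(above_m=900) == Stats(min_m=500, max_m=1030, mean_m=790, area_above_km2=14.8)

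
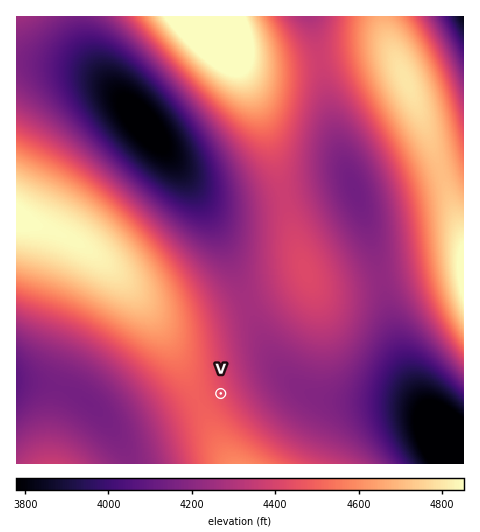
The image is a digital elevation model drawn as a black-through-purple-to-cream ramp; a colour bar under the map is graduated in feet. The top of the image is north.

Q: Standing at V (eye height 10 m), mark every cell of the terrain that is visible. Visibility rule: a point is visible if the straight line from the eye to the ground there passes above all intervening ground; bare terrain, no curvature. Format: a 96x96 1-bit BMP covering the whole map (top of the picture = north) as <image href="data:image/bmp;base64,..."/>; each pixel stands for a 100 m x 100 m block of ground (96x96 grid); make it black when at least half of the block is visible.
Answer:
<image width="96" height="96" href="data:image/bmp;base64,Qk2+BAAAAAAAAD4AAAAoAAAAYAAAAGAAAAABAAEAAAAAAIAEAAATCwAAEwsAAAIAAAAAAAAA////AAAAAAAAAAAAAAf////gAAAAAAAAAA/////gAAAAAAAAAA/////AAAAAAAAAAB/////AAAAAAAAAAB////+AAAAAAAAAAB////+AAAAAAAAAAD////8AAAAAAAAAAD////8AAAAAAAAAAD////8AAAAAAAAAAH////8AAAAAAAAAAH////4AAAAAAAAAAH////4AAAEAAAAAAP////4AAAEAAAAAAP////4AAAMAAAAAAf////4AAAcAAAAAAf////4AAA8AAAAAA/////4AAB8AAAAAB/////4AAD8AAAAAB/////4AAD8AAAAAD/////4AAH8AAAAAH/////4AAP8AAAAAP/////4AAf8AAAAAf/////4AAf8AAAAA//////4AA/8AAAAB//////4AB/8AAAAD//////4AD/8AAAAH//////4AD/8AAAAP//////wAH/8AAAAf//////wAH/8AAAA///////wAH/8AAAB///////gAP/8AAAD///////gAP/8AAAH//h////AAP/8AAAH/+A////AAP/8AAAP/8Af//+AAP/8AAAP/wAf//+AAP/8AAAP/AAf//8AAP/8AAAD4AAP//4AAP/8AAAAAAAP//4AAP/8AAAAAAAP//wAAP/8AAAAAAAP//gAAP/8AAAAAAAP//gAAP/8AAAAAAAP//AAAP/8AAAAAAAP//AAAP/8AAAAAAAP/+AAAP/8AAAAAAAH/+AAAP/8AAAAAAAH/8AAAH/8AAAAAAAH/8AAAH/8AAAAAAAH/4AAAH/4AAAAAAAH/4AAAH/4AAAAAAAH/4AAAH/4AAAAAAAP/4AAAH/wAAAAAAAP/4AAAH/wAAAAAAAP/wAAAP/wAAAAAAAP/wAAAP/gAAAAAAAP/wAAAP/gAAAAAAAP/wAAAP/gAAAAAAAP/wAAAP/AAAAAAAAP/4AAAP/AAAAAAAAf/4AAAf/AAAAAAAAf/4AAAf+AAAAAAAAf/4AAAf+AAAAAAAA//4AAA/+AAAAAAAA//4AAA/+AAAAAAAA//8AAA/8AAAAAAAB//8AAB/8AAAAAAAB//8AAB/8AAAAAAAD//+AAD/4AAAAAAAD//+AAH/4AAAAAAAH//+AAH/4AAAAAAAH///AAP/wAAAAAAAP///AAf/wAAAAAAAP///AAf/wAAAAAAAf///gA//gAAAAAAA////gB//gAAAAAAA////wD//AAAAAAAB////4H//AAAAAAAB///58f//AAAAAAAD///w///+AAAAAAAH///g///+AAAAAAAH///Af//8AAAAAAAP//+Af//8AAAAAAAf//8Af//4AAAAAAA///4AP//wAAAAAAA///wAP//wAAAAAAB///gAP//gAAAAAAD///gAH//gAAAAAAD///AAH//AAAAAAAH//+AAH/+AAAAAAAP//8AAD/+AAAAAAAf//4AAD/8AAAAAAAf//wAAD/4AAAAAAA///gAAB/4AAAAAAB///AAAB/wAAAAAAB//+AAAB/gAAAAAAD//8AAAB/gAAA="/>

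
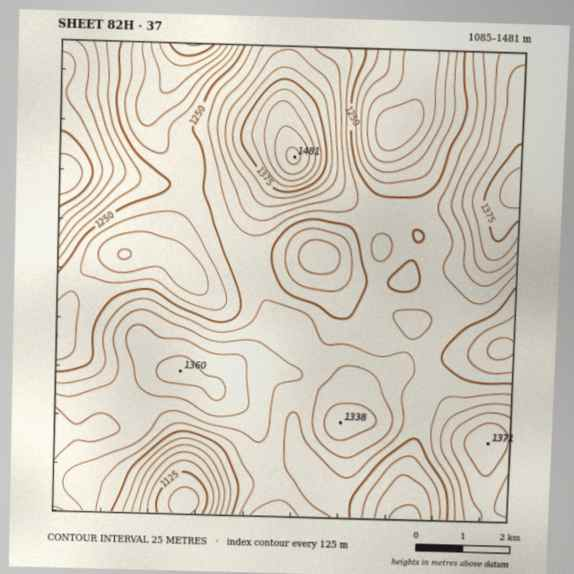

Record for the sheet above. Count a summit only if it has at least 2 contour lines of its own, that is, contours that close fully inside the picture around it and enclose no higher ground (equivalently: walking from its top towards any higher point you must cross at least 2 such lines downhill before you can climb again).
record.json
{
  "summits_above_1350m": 2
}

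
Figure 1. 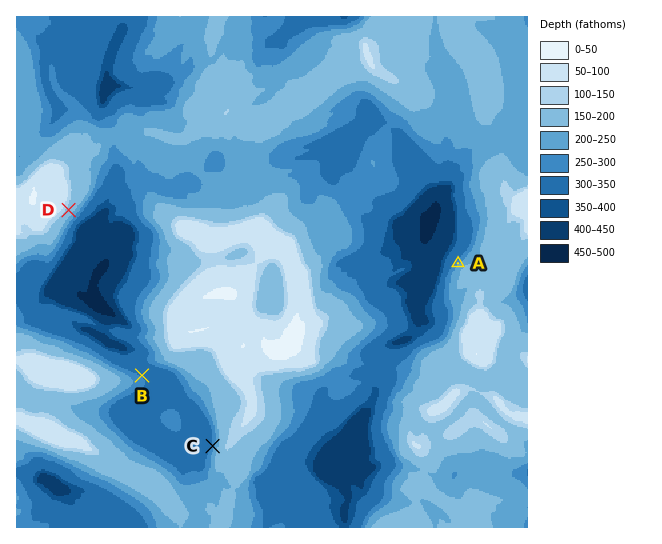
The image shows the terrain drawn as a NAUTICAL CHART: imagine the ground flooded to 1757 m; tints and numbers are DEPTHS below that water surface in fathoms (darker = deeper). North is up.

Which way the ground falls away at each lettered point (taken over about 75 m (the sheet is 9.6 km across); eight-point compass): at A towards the NW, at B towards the NE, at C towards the W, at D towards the SE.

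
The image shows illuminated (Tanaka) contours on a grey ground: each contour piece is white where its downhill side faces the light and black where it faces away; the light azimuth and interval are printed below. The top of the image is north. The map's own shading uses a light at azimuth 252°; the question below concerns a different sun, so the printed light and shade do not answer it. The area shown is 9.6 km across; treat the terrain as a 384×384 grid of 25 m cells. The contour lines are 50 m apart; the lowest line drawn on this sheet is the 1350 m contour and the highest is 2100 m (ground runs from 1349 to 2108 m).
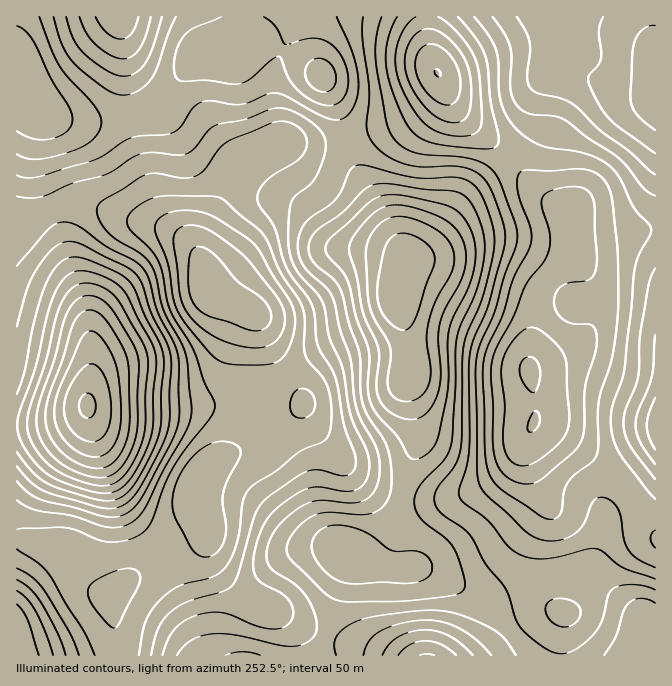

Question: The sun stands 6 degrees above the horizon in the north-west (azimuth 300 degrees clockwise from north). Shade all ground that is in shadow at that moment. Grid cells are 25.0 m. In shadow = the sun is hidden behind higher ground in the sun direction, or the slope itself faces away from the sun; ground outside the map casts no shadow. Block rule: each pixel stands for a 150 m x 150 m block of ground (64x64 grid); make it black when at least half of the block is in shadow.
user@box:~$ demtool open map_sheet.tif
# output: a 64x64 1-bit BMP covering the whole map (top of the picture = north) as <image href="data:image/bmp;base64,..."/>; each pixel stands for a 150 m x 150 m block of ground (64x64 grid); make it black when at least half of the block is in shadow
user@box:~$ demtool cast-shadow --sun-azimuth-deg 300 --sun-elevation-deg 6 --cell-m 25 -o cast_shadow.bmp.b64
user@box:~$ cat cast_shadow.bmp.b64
<image width="64" height="64" href="data:image/bmp;base64,Qk0+AgAAAAAAAD4AAAAoAAAAQAAAAEAAAAABAAEAAAAAAAACAAATCwAAEwsAAAIAAAAAAAAA////AAAAAAA/4AAAf/gAAH/AAAB/+AAAf4AAAH/4AAD/AAAAf/gAAH4AAAA/+AAAfAAAAB/wAAA4AAAAAfAAAAAAAAAAAAAAAAAAAAAAAAAAAH8AAAAAAAAP/4AAAAAAAD//wAAAAAYAf//gAAAABh5///AAAH4AH///+AB//wAf///4AP//gAf///wB///gAf///AD///AB///+AP//8AD///4A///wAP///gB//+AA///+AH//4AD///wAf//wAP///AD///AA///8Af//8AD///gB///wAP//8AD///AAf//AAP//+AB//8AA///4AH//gAD///gAf/+AAP//+AB//4AA///4AH//gAH///AAf/8AAf//8AB//wAB///wAD/+AAH//+AAP/wAAf//4AAf+AAA///gAA/4AAB//8AAB/wAAD//wAAH/AAAH/+AAAf8AAAf/4AAB/wAAA//AAA/+AAAB/8AAH/4AAAH/gAH//AAAAP8AD//8AAAA/IAP//8AAAB54A//38AAAADAD/+f4AAAAAAH/x/wAH4AAAf+P/wD/wAAAfB//g//AAAAAH/+H/8AAAAAPPx//wAAAAA4+H//AAAAABBwf/8AAAeAAHB//wAAD+AAcD/+AAAP8ABwP/4AAA/wACA//AAAD/AAAB/4AAAP4AAAH/AAAA/AAAAf8AAAA=="/>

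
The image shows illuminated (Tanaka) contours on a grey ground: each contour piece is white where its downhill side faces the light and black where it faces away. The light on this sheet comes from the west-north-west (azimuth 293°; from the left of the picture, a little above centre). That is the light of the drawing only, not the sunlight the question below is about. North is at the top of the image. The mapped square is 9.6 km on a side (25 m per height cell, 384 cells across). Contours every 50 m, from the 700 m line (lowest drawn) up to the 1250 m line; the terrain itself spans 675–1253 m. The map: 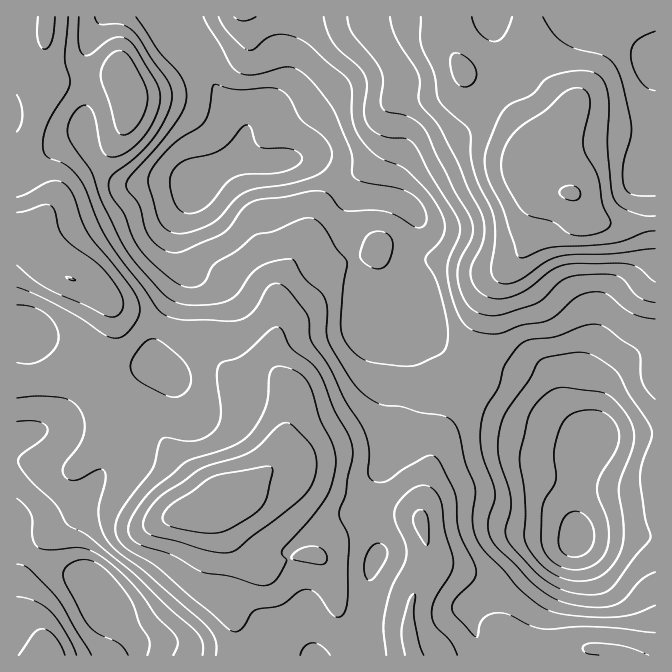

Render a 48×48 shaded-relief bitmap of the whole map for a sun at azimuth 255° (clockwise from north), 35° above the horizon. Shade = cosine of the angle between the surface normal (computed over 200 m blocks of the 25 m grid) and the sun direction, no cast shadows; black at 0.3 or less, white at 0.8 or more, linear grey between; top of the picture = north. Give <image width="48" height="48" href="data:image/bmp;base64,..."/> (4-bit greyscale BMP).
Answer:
<image width="48" height="48" href="data:image/bmp;base64,Qk32BAAAAAAAAHYAAAAoAAAAMAAAADAAAAABAAQAAAAAAIAEAAATCwAAEwsAABAAAAAAAAAAAAAAABEREQAiIiIAMzMzAERERABVVVUAZmZmAHd3dwCIiIgAmZmZAKqqqgC7u7sAzMzMAN3d3QDu7u4A////AKliE1Z5u7zcl3h3mpmsyXVEeZiImYiHZqlRE2eKu83cl3iImpisyFVFipd4iHdmZphBFGiszN3bh3iIqoebuERWiYZmZmVmd4YyNXnN3d25iIiIqnabuERXiHZVRFV4mWVDRpve7duYiZh4qWWLuWRXiHVDNFeaqWVEWL3u7cqZqpd4qFSLunVWdlMiNGirqXZmet/+3LqqmHeJl0R6u5ZVVTEBJXm7qoiIm+/su7qph3eJhkR6zKZDMiERNovMuqqZrO/cu7qodneIdlV6zaUyIiIjRpzcuqqqvN7cu6mYdmd3dlaKzIQiI0QzV6zcu6u7q8zMy5iIh2ZmZVeKy3MjNEM0WKzcu7u7qqu8upmIh2ZmVVeJqnQzRDM1aKzMu7u6maqruqqYh2Z2VEV4mXVEQyNGZ5vLzLuqmJqqqqqYd3d2VDRomXVEQyRWZ5q8zKqpmJmqqpmIiIh2VDNXiYZUMzRmZ4q8zJmamZmaqYiImal1RDNGiYdUM0VmZ4m8zJmaqpmamHiZmql1RDNGiIdlRFVmZ3m83JmqupmZh4mZqrp2RDNXiId2VFVmZ4m93JmaqZmYd4mpmrqGQzRnh3d3ZVVmeIrN3JmZmZiHZ5qqmrqGMiRnd3iHdlVniZq8zIiIiIh2eKu6mqqFISRnd4iIh2ZmiZq8zIiIiIdmiau5mqlkISV3eIiIiHZniZqru4mZiZhnmqqomZdUMjV3iJmZmHZoiZqqqomqmqh3mpmIiZdUM0Z3iZmqmYeIiJqqqZq7q7hmiIh3iZhlM0Z4iZq8qYiIh4mqqavMvLhUVmd3iahlQ0aImJvduYiId4mqqqvMy5YyNFZ4mqhlREeIiJzuyoh3Z4mru8zLqGMRJGiZqqhVVVeIiK3+y5dmZ4msy8y5djEBNXmZqpdWZmiYiK3uzKhVaJmru7qHZCACRomZmZh3ZniYiKzdzLl2eJmaqph3UxATRomZmZmYZnmYeJrMzcqYiZmYiHd2UxEjRniZqYmYZXmXZovN7tuqqpiHeHh1QiIjNXiauoiIZniGVpze7uyqqpdmd4h1MhIzNXiruoeIZnd3ec7u7uy6qYU0Z5l1MRNDNXiaqXeHdniIm97u7tyqmGMjZ5mFMSRERniZmHeIiJmZrN7e7tupiGMTaHd1NGZERoiIiHiJqrqqq93e7cqYh1MkaGZlV5hTNXiIiIiau8y7q83d3LqYdlREZ3ZVabpjJGiHiZmavN3Lq93MzLqYdlVVVpdVest0I1d3eJqqrN7Km93Lu7qZhlVVVblVesuEIkZmeJq6q97Kq8y6qqmZl1REVsplesuEIjVniJq7u83bq8y6mZmaqGQ0Vrp1actzETV4mZq7u73bq8y5iImaqGQzVal1abpRAjWLuYmqu7zbq825d4mYiGVDRal0WbgwA1esyYiau8zLvNyoZomHd3ZURbpzSKcgFXm8yXiavMu6vMuXZ4mHd3dlZ8pyJoYhR4rNuYiavMuqu7qGZ5mHd3d3eLpyJGUzaZvduYmZq7qqu6qGV5mHd3eIiA=="/>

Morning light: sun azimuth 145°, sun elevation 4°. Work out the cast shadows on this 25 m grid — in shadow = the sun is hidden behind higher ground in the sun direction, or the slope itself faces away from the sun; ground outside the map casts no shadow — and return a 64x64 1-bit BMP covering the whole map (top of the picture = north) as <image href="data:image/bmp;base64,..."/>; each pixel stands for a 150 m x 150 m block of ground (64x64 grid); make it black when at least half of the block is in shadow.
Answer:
<image width="64" height="64" href="data:image/bmp;base64,Qk0+AgAAAAAAAD4AAAAoAAAAQAAAAEAAAAABAAEAAAAAAAACAAATCwAAEwsAAAIAAAAAAAAA////AAAAAADgB/gADAAAAeAHeAAMAAP/4IAwAA4AD//gAAAAHgGf/+AAAAAeA5//wAAAAB4DH//AAAAAPwA//4AAAAA/AD//AAAAAD8Af/8AAAAAPwB//wAAAAA/AP//AAAAAB8A//8AcAAAHAH//gD8AAADAP/8AP+AAAcA//wB/8AAB4B//AH/8AAPgH/+Af/8AB+Af/4D//8AH4A//zv//4AfgD//f///wB/AA/9////gH8AA/3///+AfgAD+H///4BwAAPwP///gAAAAeA///+AAAAAwD///4AAAAAAH///gDAAAAOf///AOAAAH9///+B8AAAP////4DwAAAPgf/8AAAAAA8A//wAAgAABAA//AADAAAAAD/8AAcAAAAAP/wABwAAAAA//AAHgAAAAH/+AAeAAAAAf/4AB/AAAOD//gAH+AABwP/+AA/4AAAB//+AH/gAAAH//8cf+AAAAf//z//4AAwB//+P//gA/wH//8//8AD/Af//7n/gAP+B///wf+AAb4D///h/+AAPgH///H/8AAMAP//4PPwACAAf//AY/gAICAH+AAH/gAgMAPgGAf/ACAgAcA8A/+AAAAAAD4B/8AAAAAAPnH/wAAAAAB+eP/wcHAAADxw//Aw+AAAAAD/+CD4AAAAAP/wMPgAAAAw/+AQ/AAAADD/wDD4AABgMP8AA=="/>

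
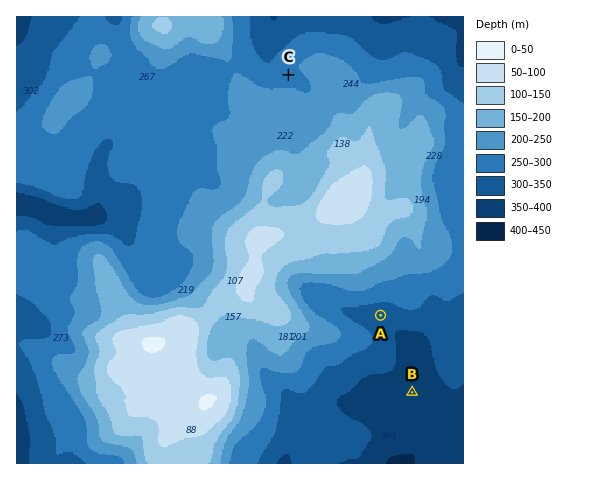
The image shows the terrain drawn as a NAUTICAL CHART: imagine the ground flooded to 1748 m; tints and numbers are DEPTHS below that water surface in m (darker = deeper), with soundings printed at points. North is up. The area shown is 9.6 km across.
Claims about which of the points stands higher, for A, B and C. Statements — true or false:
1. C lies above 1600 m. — false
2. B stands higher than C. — false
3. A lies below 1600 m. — true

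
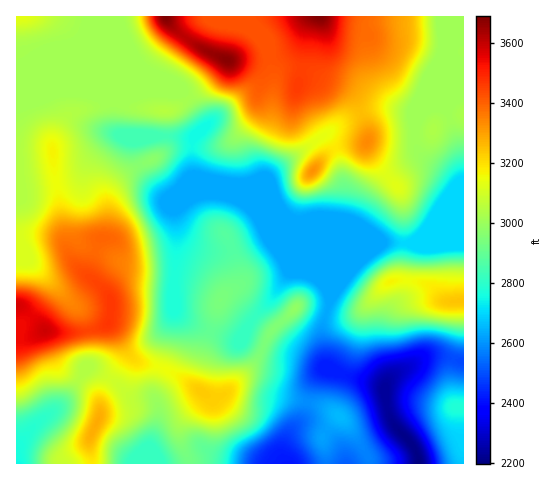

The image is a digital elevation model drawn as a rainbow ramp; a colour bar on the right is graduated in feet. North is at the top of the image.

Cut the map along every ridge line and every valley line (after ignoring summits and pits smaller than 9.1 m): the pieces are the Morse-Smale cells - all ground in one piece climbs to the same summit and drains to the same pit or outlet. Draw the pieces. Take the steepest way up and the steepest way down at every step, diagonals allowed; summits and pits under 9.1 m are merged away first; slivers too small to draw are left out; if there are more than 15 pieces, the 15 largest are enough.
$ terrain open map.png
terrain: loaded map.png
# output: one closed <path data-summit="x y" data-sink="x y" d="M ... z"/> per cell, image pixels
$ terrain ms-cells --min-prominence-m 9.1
<path data-summit="46 330" data-sink="419 463" d="M77 90l-16 0-11 3-34 1 0 243 12 1 15-7 37 1 29-8 9 10 10 19 8 7 24 7 14-52 0-34 3-36-2-34 17-12-26-1-16-17-13-21-2-19 11-4-27-2-5-10 0-23-11-7z"/><path data-summit="320 17" data-sink="419 463" d="M441 16l-195 1 3 11 14 14 5 8 6 26-2 43-13 32 1 16 35 89 9 14-29-70-6-24 66-49 25-14 16-5 24 1 12 3 2 10 29-68z"/><path data-summit="166 17" data-sink="419 463" d="M245 16l-129 0-1 83-1-25-7-17-6-5-6 0-5 8 10 29 14 13 0 23 4 8 6 3 22 1-11 4 0 10 2 9 10 16 19 22 26 1-17 12 3 19 4 7 8 8 18 5 20-1 35-15 5 1-9-17-11-12-17-9-11-11-27-11-1-34 13-14 0-3-13-21-11-12-37 0-21 6 6-5 32-15 6-16 19-28 11-11 14-4 12 5 15 1 11 5z"/><path data-summit="463 301" data-sink="419 463" d="M463 242l-80 0-18 14-15 16-20 27-8 31 3 35 14 8 32 8 13 6 9-12 33-18 12-1 25 5z"/><path data-summit="227 60" data-sink="419 463" d="M211 18l-14 4-11 11-19 28-9 19-22 8-12 8 20-5 37 0 11 12 13 21 0 3-13 14 1 34 27 11 11 11 17 9 11 12 7 14 32 32 0-2-35-82-4-19 1-15 12-27 2-43-6-26-5-8-14-13-11-5-15-1z"/><path data-summit="166 17" data-sink="419 463" d="M463 16l-21 1 1 37-28 68 0 18 3 12 8 8 29 19-32-19-7 0-25 15-15 14-17 32-30 73 1 4 20-26 33-30 81 0z"/><path data-summit="221 300" data-sink="419 463" d="M176 221l-2 88 11 10 21 11 32 10 14-20 21-22 17-25 16 0-41-39-37 15-20 1-21-8-5-5z"/><path data-summit="201 391" data-sink="419 463" d="M174 310l-13 58 19 8 31 22 10-2 17-10 11 0 24 9 34 7 8-23 8-9 5-1-33-13-25-6-25-11-2-5-7 6-30-10-21-11z"/><path data-summit="201 391" data-sink="290 463" d="M249 386l-14 1-18 11-6 0-7-4 0 5-20 20-5 14 10 31 97-1-4-7 2-14 5-9 14-16 5-14-35-8z"/><path data-summit="368 141" data-sink="419 463" d="M393 108l-17 0-16 5-14 7-22 16 8 7 6 11 6 32-4 32-12 31 0 45 6-11 25-62 17-32 15-14 25-15 7 0 9 4-15-14-4-38z"/><path data-summit="46 330" data-sink="17 463" d="M109 324l-29 8-37-1-10 6-17 2 1 112 3-7 11-16 34-28 23-32 2-1 18 11 4-2 12-20 0-6-6-15z"/><path data-summit="17 17" data-sink="419 463" d="M115 16l-98 0-1 76 34 1 11-3 16 0 28 6-6-9-9-26 5-9 6 0 6 5 7 17 1 25z"/><path data-summit="458 407" data-sink="419 463" d="M438 356l-12 1-33 18-8 11 1 18 8 21 20 22 5 17 44 0 1-102z"/><path data-summit="313 171" data-sink="419 463" d="M326 136l-4 0-41 29-12 11 0 6 35 88 4 5 10 5 9 11 1-42 12-31 4-32-6-32-6-11z"/><path data-summit="340 417" data-sink="419 463" d="M328 370l-5 0-8 9-7 23 25 10 13 11 19 28 4 13 49 0 0-5-4-12-16-17-9-14-3-12-1-16-14-7z"/>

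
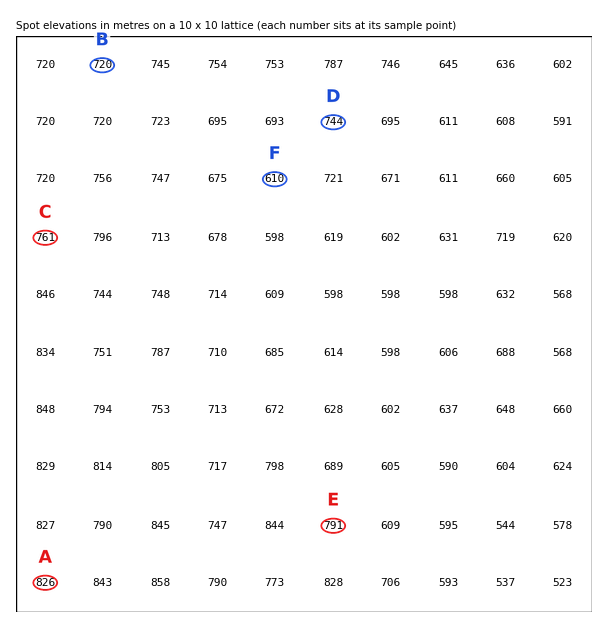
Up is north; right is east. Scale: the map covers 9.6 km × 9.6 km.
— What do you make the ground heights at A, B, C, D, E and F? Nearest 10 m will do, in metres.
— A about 830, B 720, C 760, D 740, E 790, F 610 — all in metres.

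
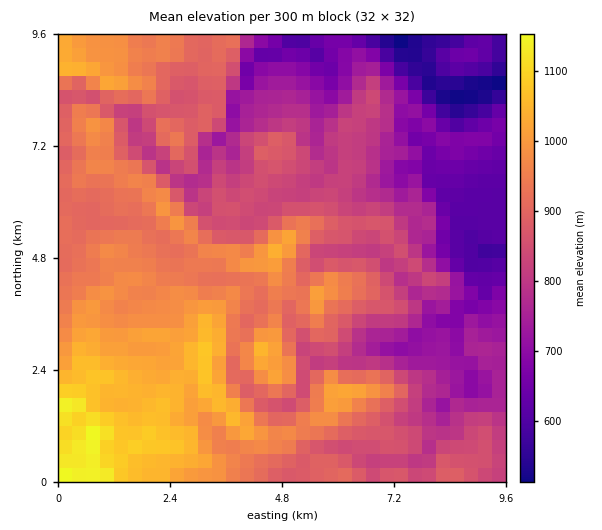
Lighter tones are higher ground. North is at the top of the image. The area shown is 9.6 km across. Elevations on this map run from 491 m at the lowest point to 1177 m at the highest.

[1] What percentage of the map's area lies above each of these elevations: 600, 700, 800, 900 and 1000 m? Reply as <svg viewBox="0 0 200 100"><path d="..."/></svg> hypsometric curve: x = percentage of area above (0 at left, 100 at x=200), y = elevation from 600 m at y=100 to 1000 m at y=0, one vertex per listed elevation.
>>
<svg viewBox="0 0 200 100"><path d="M192 100l-23-25-31-25-52-25-54-25"/></svg>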